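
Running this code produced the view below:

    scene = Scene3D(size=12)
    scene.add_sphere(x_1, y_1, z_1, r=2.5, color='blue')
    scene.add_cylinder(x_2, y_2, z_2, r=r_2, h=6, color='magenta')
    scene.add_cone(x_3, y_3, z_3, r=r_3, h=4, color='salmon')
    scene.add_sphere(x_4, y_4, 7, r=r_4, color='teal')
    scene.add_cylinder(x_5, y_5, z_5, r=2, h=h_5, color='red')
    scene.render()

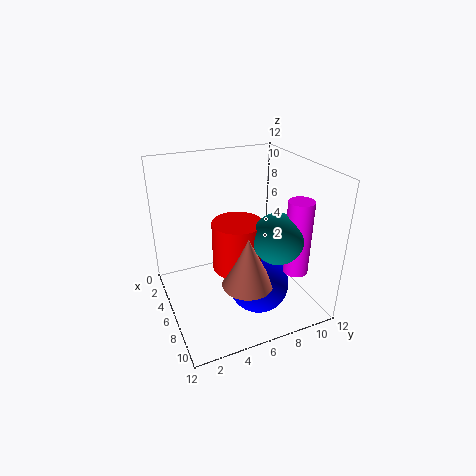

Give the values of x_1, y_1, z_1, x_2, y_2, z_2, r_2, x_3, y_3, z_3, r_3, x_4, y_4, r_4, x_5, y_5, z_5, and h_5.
x_1 = 8; y_1 = 7; z_1 = 2.5; x_2 = 9.5; y_2 = 9.5; z_2 = 4; r_2 = 1; x_3 = 9; y_3 = 5.5; z_3 = 3.5; r_3 = 2; x_4 = 9; y_4 = 8; r_4 = 2; x_5 = 7; y_5 = 5.5; z_5 = 4; h_5 = 4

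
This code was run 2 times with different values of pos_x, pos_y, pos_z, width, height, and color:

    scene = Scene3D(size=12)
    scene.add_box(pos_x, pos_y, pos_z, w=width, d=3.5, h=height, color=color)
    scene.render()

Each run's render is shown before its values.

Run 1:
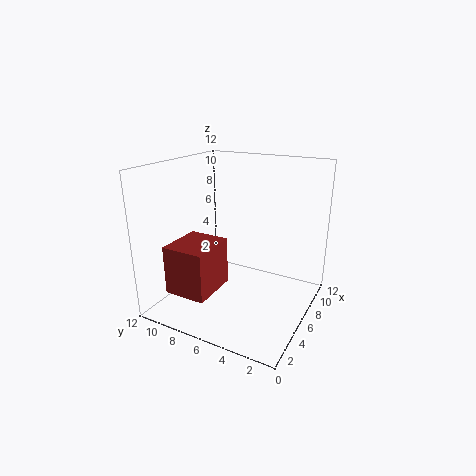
pos_x = 1.5, pos_y = 6.75, pos_z = 2, width = 4, height = 4, color = 'brown'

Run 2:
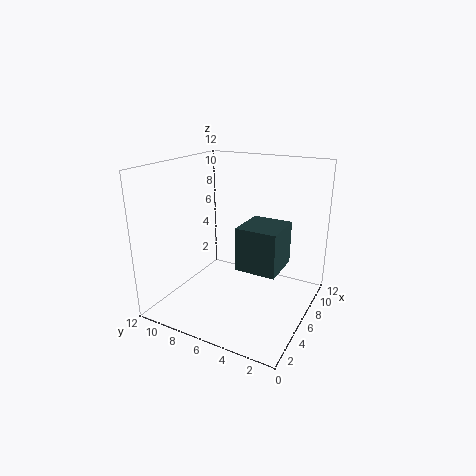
pos_x = 5.5, pos_y = 2.5, pos_z = 3.25, width = 3.75, height = 3.75, color = 'darkslategray'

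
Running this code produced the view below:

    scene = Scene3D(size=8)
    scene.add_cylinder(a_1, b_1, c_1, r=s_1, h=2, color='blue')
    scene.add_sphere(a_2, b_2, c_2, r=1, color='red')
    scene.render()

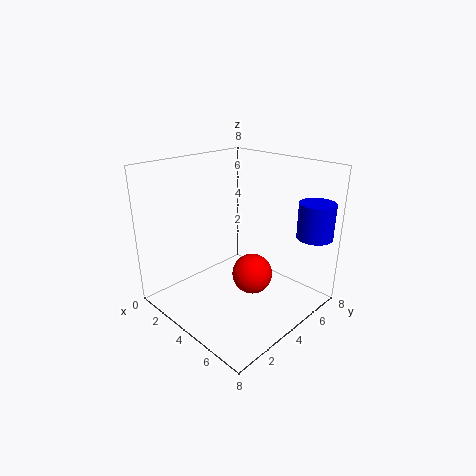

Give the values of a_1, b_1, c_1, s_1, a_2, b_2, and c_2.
a_1 = 7
b_1 = 7
c_1 = 4
s_1 = 1
a_2 = 6
b_2 = 3
c_2 = 3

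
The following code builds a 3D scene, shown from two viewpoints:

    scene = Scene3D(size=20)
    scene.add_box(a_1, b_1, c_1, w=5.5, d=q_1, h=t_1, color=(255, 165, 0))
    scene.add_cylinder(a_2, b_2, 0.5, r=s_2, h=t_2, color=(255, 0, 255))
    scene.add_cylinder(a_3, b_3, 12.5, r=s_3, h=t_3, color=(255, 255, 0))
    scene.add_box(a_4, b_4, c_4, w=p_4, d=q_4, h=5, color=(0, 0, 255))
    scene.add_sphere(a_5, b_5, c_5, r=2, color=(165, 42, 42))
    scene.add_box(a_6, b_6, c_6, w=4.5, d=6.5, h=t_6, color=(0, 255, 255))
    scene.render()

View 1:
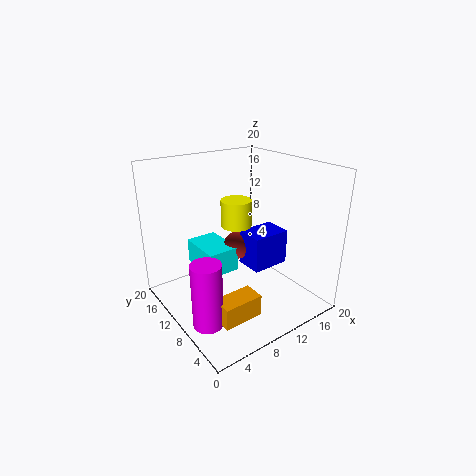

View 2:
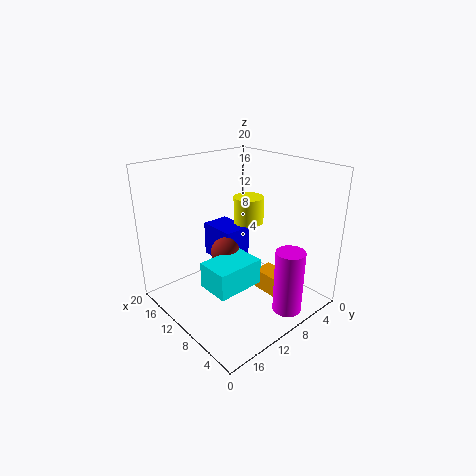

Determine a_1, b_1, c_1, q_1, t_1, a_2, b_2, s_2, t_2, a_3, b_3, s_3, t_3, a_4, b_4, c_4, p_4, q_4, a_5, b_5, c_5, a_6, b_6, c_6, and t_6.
a_1 = 4
b_1 = 4
c_1 = 1
q_1 = 3
t_1 = 3
a_2 = 3
b_2 = 7
s_2 = 2
t_2 = 9
a_3 = 9
b_3 = 9
s_3 = 2
t_3 = 3.5
a_4 = 11
b_4 = 7
c_4 = 5.5
p_4 = 5.5
q_4 = 4
a_5 = 11
b_5 = 11.5
c_5 = 8
a_6 = 5.5
b_6 = 10
c_6 = 5
t_6 = 3.5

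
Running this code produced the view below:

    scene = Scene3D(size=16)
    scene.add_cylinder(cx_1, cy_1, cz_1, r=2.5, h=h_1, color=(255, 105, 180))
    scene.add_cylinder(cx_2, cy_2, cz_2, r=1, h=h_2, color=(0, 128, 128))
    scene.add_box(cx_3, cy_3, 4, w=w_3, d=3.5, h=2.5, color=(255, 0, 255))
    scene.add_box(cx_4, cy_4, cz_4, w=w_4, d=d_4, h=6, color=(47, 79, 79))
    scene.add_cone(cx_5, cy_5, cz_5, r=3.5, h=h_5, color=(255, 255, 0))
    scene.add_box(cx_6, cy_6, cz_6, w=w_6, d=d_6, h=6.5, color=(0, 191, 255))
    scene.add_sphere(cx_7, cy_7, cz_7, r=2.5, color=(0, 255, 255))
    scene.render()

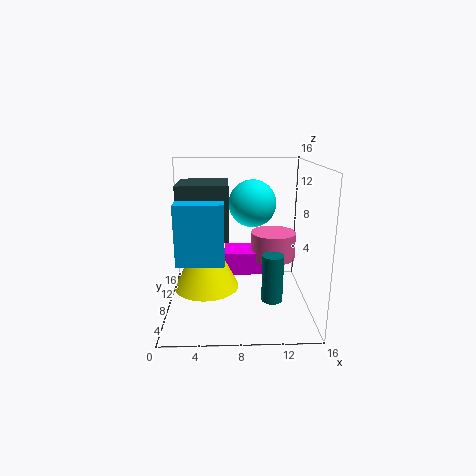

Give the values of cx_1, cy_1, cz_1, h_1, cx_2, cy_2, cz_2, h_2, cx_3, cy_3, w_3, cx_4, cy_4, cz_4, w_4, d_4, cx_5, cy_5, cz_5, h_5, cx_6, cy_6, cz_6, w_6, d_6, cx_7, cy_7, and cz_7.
cx_1 = 12, cy_1 = 8.5, cz_1 = 5.5, h_1 = 3, cx_2 = 11, cy_2 = 1.5, cz_2 = 4, h_2 = 4.5, cx_3 = 6.5, cy_3 = 7, w_3 = 4.5, cx_4 = 1.5, cy_4 = 6.5, cz_4 = 8, w_4 = 5.5, d_4 = 5.5, cx_5 = 4.5, cy_5 = 6.5, cz_5 = 3, h_5 = 7, cx_6 = 1.5, cy_6 = 4.5, cz_6 = 6, w_6 = 5, d_6 = 2.5, cx_7 = 9.5, cy_7 = 7.5, cz_7 = 12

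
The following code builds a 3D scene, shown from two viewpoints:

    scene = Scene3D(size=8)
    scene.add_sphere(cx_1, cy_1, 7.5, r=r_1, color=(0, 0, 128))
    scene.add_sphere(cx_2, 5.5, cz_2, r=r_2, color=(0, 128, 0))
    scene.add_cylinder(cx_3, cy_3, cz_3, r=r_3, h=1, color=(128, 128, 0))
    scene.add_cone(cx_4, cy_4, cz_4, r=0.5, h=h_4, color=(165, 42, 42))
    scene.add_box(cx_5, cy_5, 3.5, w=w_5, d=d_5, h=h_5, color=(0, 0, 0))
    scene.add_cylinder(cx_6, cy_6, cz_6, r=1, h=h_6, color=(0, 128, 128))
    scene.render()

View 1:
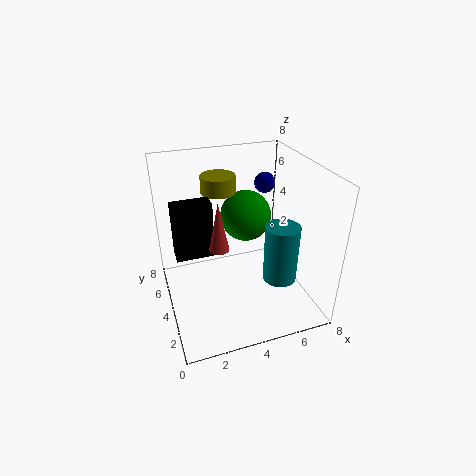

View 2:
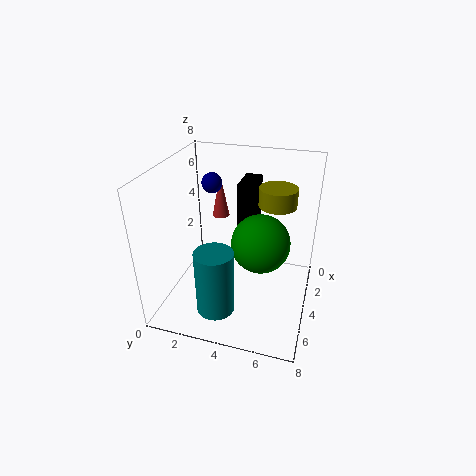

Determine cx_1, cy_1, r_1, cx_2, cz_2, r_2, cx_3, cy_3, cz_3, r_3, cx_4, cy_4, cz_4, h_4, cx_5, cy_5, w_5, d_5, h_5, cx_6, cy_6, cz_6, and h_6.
cx_1 = 5, cy_1 = 3, r_1 = 0.5, cx_2 = 5, cz_2 = 4.5, r_2 = 1.5, cx_3 = 3.5, cy_3 = 6, cz_3 = 6, r_3 = 1, cx_4 = 2.5, cy_4 = 2.5, cz_4 = 4.5, h_4 = 2.5, cx_5 = 0.5, cy_5 = 3.5, w_5 = 2, d_5 = 1, h_5 = 3, cx_6 = 6.5, cy_6 = 3.5, cz_6 = 1, h_6 = 3.5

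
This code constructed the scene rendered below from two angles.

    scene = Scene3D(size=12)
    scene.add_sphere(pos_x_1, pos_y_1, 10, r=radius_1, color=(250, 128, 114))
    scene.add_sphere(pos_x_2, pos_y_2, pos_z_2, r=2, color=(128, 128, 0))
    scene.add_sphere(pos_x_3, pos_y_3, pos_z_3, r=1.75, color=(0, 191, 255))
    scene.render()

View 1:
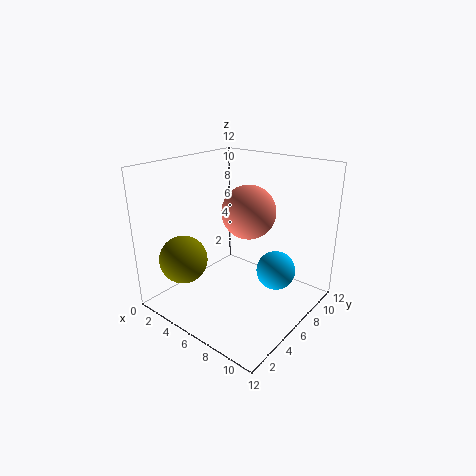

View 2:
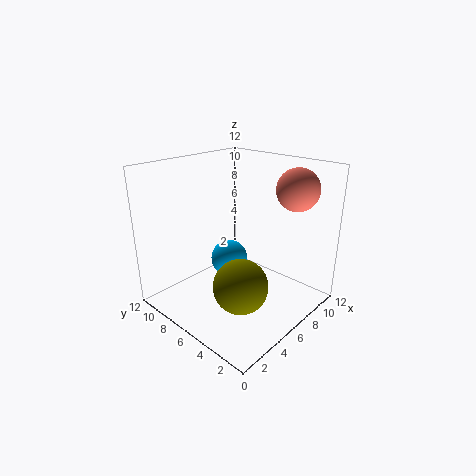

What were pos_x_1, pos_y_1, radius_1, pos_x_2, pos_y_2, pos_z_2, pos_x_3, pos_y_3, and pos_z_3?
pos_x_1 = 9.5, pos_y_1 = 2.75, radius_1 = 1.75, pos_x_2 = 2.75, pos_y_2 = 2.75, pos_z_2 = 4.25, pos_x_3 = 8, pos_y_3 = 9, pos_z_3 = 2.25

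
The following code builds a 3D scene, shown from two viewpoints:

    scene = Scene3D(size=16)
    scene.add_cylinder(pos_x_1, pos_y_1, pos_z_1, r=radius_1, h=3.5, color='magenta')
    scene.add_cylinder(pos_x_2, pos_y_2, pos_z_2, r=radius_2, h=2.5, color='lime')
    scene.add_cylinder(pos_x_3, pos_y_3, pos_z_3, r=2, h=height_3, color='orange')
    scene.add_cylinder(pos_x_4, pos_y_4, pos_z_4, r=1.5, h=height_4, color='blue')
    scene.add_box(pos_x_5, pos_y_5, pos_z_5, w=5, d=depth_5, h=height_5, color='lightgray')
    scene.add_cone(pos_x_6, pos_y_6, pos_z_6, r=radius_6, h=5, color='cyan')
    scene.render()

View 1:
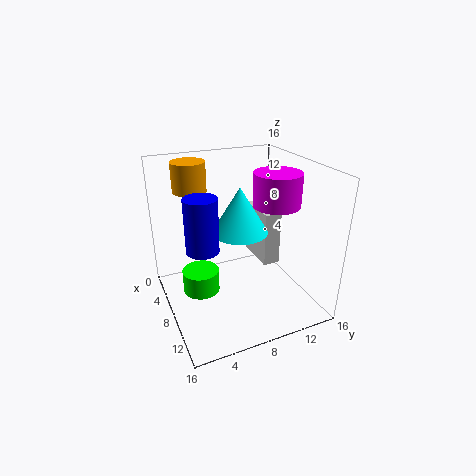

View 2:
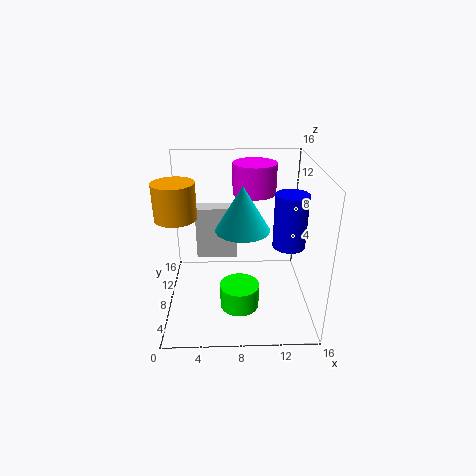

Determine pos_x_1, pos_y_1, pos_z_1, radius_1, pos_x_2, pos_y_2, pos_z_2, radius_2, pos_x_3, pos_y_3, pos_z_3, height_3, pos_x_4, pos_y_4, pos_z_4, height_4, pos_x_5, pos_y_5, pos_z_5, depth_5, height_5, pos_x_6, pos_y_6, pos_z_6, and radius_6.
pos_x_1 = 10
pos_y_1 = 11.5
pos_z_1 = 12
radius_1 = 2.5
pos_x_2 = 8
pos_y_2 = 3.5
pos_z_2 = 2.5
radius_2 = 2
pos_x_3 = 2
pos_y_3 = 4.5
pos_z_3 = 12
height_3 = 3.5
pos_x_4 = 12.5
pos_y_4 = 2.5
pos_z_4 = 10
height_4 = 5
pos_x_5 = 3
pos_y_5 = 11.5
pos_z_5 = 3.5
depth_5 = 2
height_5 = 6.5
pos_x_6 = 8.5
pos_y_6 = 8
pos_z_6 = 9
radius_6 = 3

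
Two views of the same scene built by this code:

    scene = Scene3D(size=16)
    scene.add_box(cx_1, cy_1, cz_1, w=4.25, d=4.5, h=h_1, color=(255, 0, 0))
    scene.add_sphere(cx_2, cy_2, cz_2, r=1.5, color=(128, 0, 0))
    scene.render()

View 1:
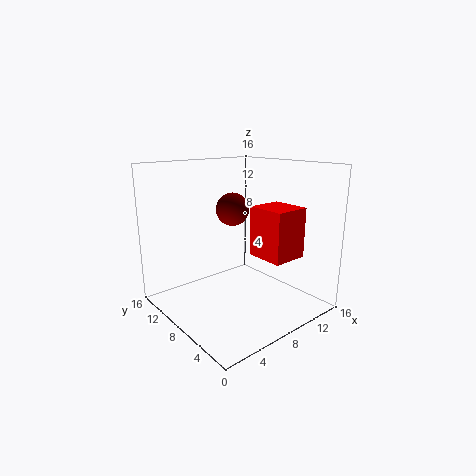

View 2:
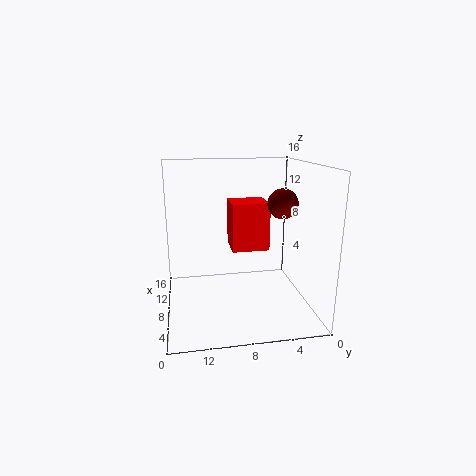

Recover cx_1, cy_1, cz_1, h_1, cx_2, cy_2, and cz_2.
cx_1 = 10; cy_1 = 3.75; cz_1 = 5.5; h_1 = 5.75; cx_2 = 4.25; cy_2 = 4.25; cz_2 = 12.5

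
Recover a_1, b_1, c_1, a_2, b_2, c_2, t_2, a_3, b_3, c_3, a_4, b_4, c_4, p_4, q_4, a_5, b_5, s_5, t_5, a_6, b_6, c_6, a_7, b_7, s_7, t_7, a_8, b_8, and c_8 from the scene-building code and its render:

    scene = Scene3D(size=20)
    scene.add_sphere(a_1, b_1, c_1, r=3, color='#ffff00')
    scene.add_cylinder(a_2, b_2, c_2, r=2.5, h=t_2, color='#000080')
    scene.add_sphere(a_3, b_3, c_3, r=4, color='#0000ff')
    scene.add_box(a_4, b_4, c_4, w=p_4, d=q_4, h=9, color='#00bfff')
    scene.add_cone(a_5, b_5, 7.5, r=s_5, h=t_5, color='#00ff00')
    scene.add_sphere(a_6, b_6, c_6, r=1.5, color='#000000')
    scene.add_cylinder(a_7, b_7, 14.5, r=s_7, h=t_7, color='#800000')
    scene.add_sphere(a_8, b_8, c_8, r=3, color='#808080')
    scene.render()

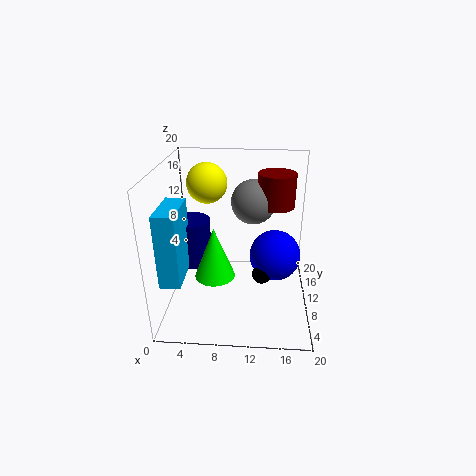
a_1 = 5
b_1 = 15.5
c_1 = 16
a_2 = 4
b_2 = 8
c_2 = 7.5
t_2 = 6
a_3 = 15.5
b_3 = 15
c_3 = 4.5
a_4 = 1.5
b_4 = 0.5
c_4 = 8
p_4 = 2.5
q_4 = 6
a_5 = 7.5
b_5 = 4.5
s_5 = 2.5
t_5 = 6.5
a_6 = 13.5
b_6 = 12.5
c_6 = 2.5
a_7 = 15
b_7 = 11
s_7 = 2.5
t_7 = 4.5
a_8 = 12
b_8 = 11
c_8 = 15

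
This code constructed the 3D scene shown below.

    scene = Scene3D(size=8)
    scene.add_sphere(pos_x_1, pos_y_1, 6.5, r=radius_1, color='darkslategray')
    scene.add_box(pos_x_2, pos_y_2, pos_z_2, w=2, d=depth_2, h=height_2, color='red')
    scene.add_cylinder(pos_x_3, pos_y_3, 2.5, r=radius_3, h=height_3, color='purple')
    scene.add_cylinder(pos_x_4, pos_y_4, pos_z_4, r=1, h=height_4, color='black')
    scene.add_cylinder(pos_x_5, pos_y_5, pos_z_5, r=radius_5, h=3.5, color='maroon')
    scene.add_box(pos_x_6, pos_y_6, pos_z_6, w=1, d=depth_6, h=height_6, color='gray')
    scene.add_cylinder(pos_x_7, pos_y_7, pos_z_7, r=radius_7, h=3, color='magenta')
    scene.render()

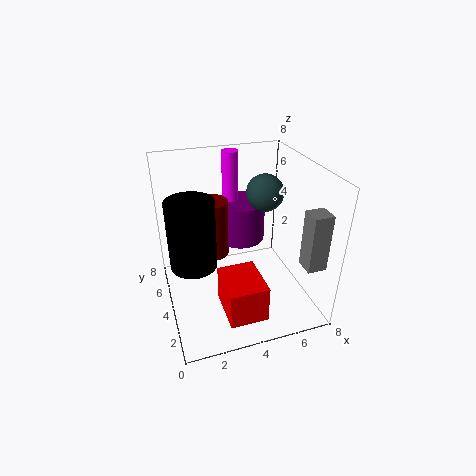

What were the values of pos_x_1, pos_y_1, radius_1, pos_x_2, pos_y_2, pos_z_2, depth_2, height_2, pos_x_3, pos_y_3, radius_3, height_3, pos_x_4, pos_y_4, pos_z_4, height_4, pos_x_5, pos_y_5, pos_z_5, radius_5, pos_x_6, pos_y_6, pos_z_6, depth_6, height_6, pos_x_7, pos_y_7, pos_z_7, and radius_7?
pos_x_1 = 5.5
pos_y_1 = 4
radius_1 = 1
pos_x_2 = 2.5
pos_y_2 = 0.5
pos_z_2 = 1
depth_2 = 2.5
height_2 = 2
pos_x_3 = 5
pos_y_3 = 6.5
radius_3 = 1.5
height_3 = 2.5
pos_x_4 = 1
pos_y_4 = 1
pos_z_4 = 5
height_4 = 3
pos_x_5 = 3
pos_y_5 = 6
pos_z_5 = 2
radius_5 = 1
pos_x_6 = 6.5
pos_y_6 = 0.5
pos_z_6 = 3.5
depth_6 = 1
height_6 = 3
pos_x_7 = 4.5
pos_y_7 = 7
pos_z_7 = 5
radius_7 = 0.5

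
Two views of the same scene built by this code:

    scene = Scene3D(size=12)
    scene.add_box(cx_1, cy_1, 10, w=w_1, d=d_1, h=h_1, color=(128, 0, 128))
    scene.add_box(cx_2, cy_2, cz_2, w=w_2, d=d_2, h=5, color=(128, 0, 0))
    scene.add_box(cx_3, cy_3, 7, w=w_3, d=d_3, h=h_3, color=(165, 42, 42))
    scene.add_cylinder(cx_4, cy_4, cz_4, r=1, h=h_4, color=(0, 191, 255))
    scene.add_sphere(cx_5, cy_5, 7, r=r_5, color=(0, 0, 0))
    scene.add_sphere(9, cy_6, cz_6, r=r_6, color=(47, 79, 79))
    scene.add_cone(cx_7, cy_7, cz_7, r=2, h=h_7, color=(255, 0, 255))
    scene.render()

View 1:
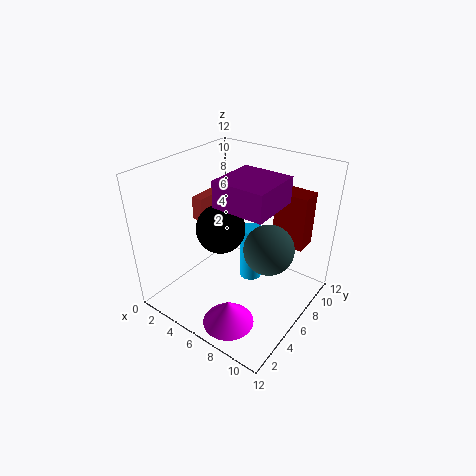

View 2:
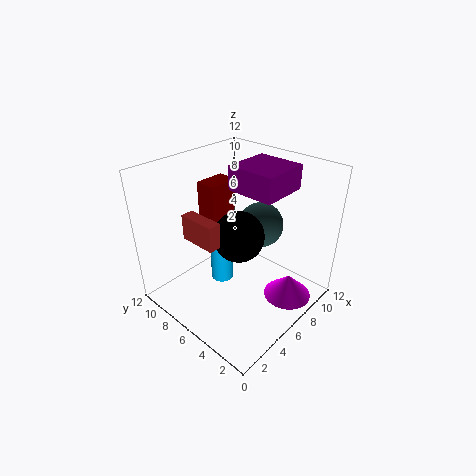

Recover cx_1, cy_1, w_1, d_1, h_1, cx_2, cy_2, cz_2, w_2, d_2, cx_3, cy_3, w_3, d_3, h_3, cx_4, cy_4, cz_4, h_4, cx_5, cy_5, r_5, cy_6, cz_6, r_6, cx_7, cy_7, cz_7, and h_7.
cx_1 = 6, cy_1 = 3, w_1 = 4, d_1 = 4, h_1 = 2, cx_2 = 7, cy_2 = 10, cz_2 = 4, w_2 = 3, d_2 = 2, cx_3 = 2, cy_3 = 5, w_3 = 1, d_3 = 3, h_3 = 2, cx_4 = 6, cy_4 = 8, cz_4 = 1, h_4 = 5, cx_5 = 5, cy_5 = 5, r_5 = 2, cy_6 = 6, cz_6 = 6, r_6 = 2, cx_7 = 8, cy_7 = 2, cz_7 = 1, h_7 = 2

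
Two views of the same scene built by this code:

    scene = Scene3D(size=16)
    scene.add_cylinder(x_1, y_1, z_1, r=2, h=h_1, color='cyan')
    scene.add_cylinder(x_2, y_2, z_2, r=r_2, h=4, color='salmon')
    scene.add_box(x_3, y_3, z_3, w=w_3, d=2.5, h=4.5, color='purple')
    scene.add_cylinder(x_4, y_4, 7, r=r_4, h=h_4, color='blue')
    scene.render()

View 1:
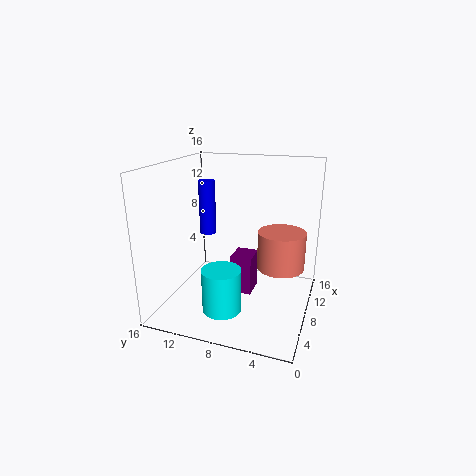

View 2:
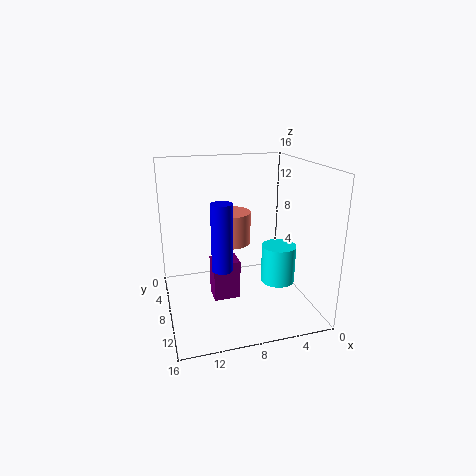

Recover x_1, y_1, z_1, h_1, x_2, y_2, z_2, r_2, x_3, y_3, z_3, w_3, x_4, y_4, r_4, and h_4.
x_1 = 3
y_1 = 8
z_1 = 2
h_1 = 4.5
x_2 = 7.5
y_2 = 3
z_2 = 5.5
r_2 = 2.5
x_3 = 8
y_3 = 6.5
z_3 = 1
w_3 = 3
x_4 = 11
y_4 = 13
r_4 = 1
h_4 = 6.5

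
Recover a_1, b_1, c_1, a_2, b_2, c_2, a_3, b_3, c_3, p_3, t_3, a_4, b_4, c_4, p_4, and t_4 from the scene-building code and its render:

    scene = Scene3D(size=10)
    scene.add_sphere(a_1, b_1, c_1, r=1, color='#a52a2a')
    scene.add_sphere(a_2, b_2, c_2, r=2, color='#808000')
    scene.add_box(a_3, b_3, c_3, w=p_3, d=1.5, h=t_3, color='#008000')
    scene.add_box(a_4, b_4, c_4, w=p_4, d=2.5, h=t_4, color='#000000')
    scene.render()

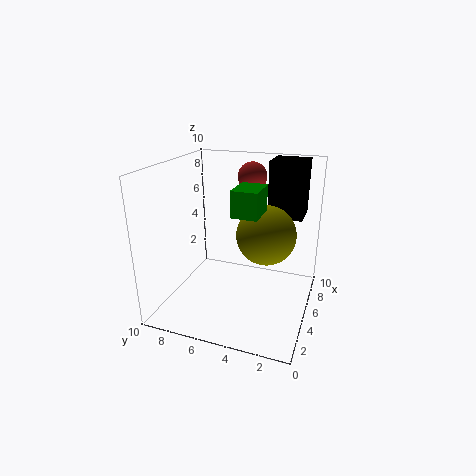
a_1 = 6.5
b_1 = 4.5
c_1 = 9
a_2 = 5
b_2 = 3
c_2 = 5.5
a_3 = 1
b_3 = 2.5
c_3 = 8
p_3 = 2
t_3 = 1.5
a_4 = 7
b_4 = 1
c_4 = 6
p_4 = 2.5
t_4 = 4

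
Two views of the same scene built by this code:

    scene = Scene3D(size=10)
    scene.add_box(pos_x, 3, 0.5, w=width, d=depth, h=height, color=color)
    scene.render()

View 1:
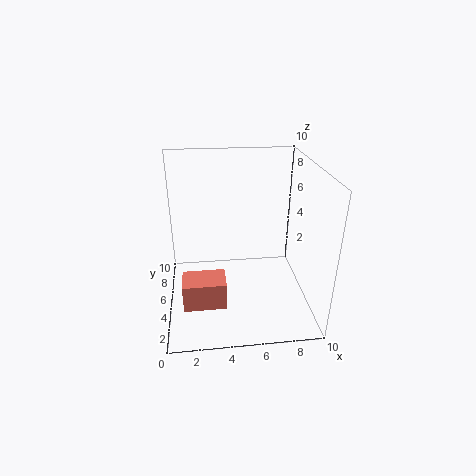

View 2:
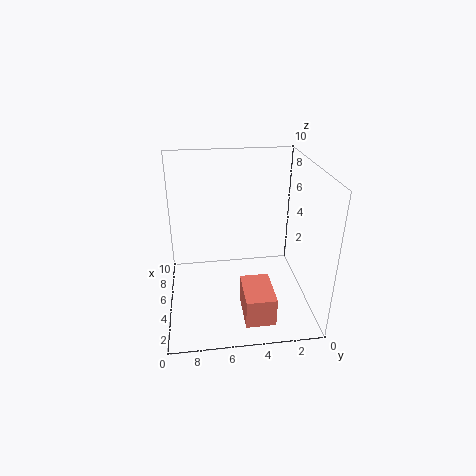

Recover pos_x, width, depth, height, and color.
pos_x = 1; width = 3; depth = 2; height = 2; color = 'salmon'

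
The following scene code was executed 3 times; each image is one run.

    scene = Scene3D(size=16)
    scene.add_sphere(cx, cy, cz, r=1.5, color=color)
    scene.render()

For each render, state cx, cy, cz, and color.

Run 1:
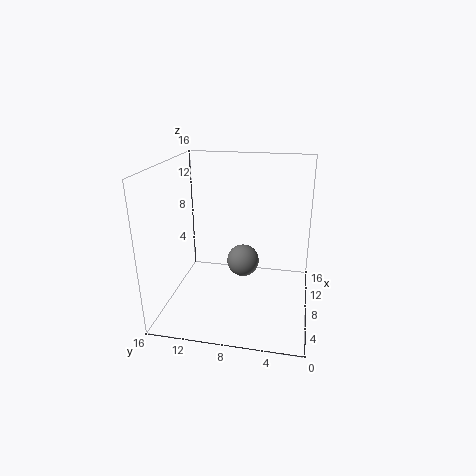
cx = 3
cy = 6.5
cz = 8
color = 'gray'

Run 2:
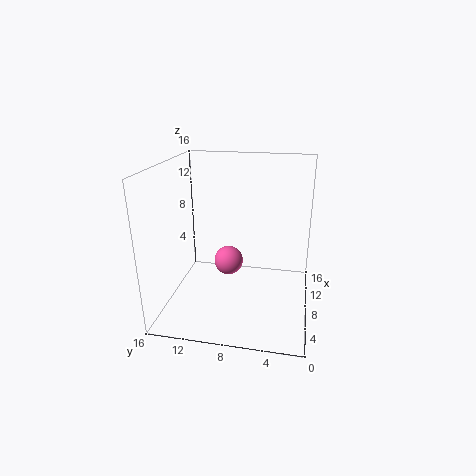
cx = 5.5
cy = 8.5
cz = 6.5
color = 'hotpink'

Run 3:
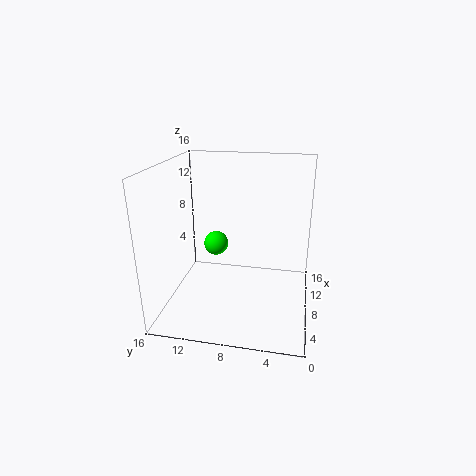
cx = 11.5
cy = 11.5
cz = 5.5
color = 'lime'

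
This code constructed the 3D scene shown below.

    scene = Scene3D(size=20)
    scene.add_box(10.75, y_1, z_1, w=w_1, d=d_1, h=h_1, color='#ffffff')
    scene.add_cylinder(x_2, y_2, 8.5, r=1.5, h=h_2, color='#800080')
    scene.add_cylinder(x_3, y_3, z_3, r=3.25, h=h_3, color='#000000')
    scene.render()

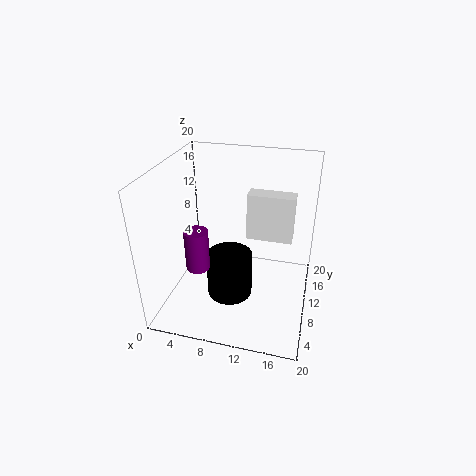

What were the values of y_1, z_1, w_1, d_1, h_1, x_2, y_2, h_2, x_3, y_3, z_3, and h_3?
y_1 = 11.75, z_1 = 9, w_1 = 6.5, d_1 = 2.5, h_1 = 6.75, x_2 = 6.25, y_2 = 4.25, h_2 = 5.25, x_3 = 9, y_3 = 9, z_3 = 1.25, h_3 = 6.5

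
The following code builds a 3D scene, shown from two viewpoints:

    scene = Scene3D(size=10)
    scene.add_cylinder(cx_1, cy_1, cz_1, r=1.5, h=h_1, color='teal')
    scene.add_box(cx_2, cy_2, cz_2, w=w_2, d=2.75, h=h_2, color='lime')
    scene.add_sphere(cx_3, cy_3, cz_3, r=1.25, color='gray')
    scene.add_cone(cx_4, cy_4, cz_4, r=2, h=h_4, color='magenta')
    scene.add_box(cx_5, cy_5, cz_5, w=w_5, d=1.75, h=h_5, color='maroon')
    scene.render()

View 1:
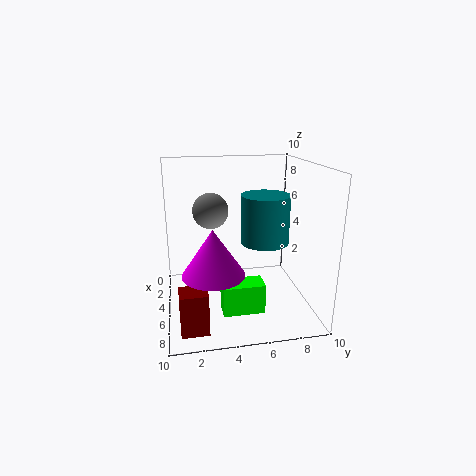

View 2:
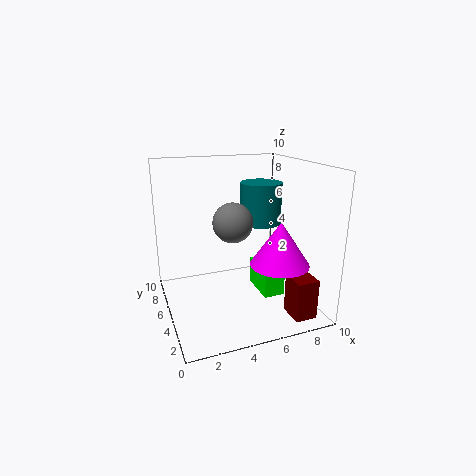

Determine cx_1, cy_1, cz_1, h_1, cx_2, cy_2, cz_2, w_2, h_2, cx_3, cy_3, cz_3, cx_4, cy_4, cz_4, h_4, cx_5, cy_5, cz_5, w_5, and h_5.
cx_1 = 7.25; cy_1 = 6.25; cz_1 = 5.5; h_1 = 3; cx_2 = 6.5; cy_2 = 3.5; cz_2 = 0.75; w_2 = 1.5; h_2 = 2; cx_3 = 4; cy_3 = 3.25; cz_3 = 6.75; cx_4 = 7.25; cy_4 = 3; cz_4 = 3.5; h_4 = 3; cx_5 = 7.5; cy_5 = 0.75; cz_5 = 0.25; w_5 = 1.5; h_5 = 2.75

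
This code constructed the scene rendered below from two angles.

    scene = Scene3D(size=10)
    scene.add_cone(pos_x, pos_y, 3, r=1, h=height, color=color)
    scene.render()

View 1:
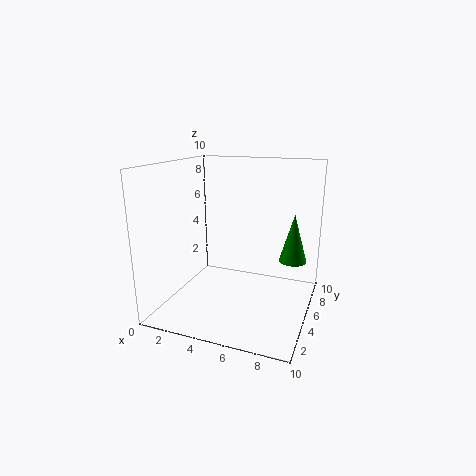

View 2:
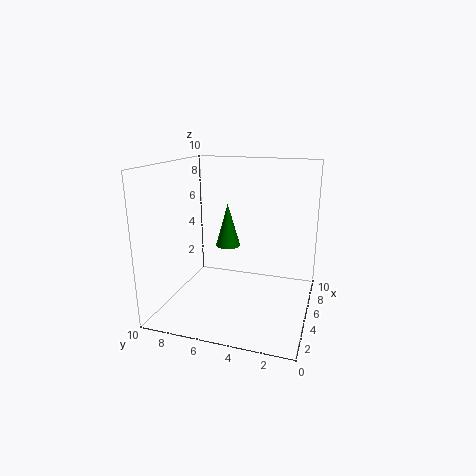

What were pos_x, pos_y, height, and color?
pos_x = 8.5; pos_y = 7; height = 3.5; color = 'green'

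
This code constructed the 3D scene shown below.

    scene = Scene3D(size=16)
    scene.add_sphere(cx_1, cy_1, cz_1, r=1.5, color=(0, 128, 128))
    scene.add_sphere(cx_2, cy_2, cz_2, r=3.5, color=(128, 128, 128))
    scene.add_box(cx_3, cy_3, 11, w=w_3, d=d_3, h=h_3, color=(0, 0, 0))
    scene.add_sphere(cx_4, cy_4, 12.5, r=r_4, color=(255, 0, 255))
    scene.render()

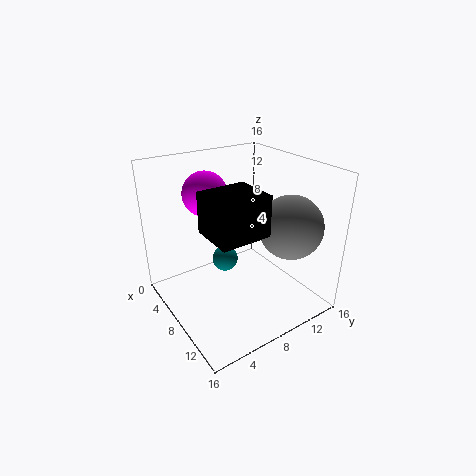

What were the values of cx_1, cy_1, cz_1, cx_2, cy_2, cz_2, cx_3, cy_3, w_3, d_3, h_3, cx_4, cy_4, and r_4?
cx_1 = 6
cy_1 = 7.5
cz_1 = 4.5
cx_2 = 11.5
cy_2 = 12.5
cz_2 = 9.5
cx_3 = 9.5
cy_3 = 2.5
w_3 = 4.5
d_3 = 5
h_3 = 4
cx_4 = 4.5
cy_4 = 6
r_4 = 2.5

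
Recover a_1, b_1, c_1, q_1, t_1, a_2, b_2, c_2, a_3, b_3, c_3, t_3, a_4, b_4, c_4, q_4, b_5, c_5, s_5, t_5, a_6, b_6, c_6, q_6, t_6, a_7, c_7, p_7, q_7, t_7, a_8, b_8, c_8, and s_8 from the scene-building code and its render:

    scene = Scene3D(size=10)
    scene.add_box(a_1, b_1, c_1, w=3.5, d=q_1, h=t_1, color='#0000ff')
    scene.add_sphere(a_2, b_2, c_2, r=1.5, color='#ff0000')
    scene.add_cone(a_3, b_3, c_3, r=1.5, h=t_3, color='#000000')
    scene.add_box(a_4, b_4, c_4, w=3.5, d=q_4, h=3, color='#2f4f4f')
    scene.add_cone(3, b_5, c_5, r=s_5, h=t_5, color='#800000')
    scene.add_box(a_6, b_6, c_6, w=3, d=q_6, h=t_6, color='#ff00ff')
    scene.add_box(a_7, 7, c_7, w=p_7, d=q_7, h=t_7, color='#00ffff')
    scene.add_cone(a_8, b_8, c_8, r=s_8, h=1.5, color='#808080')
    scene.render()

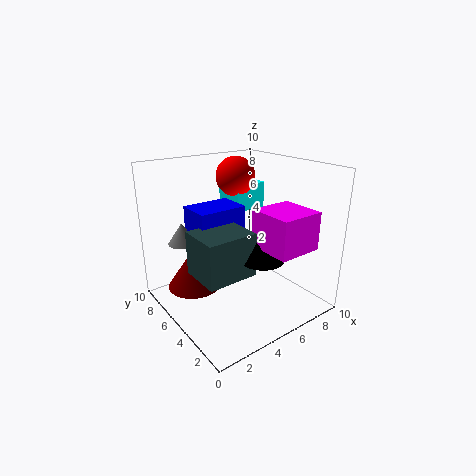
a_1 = 2.5, b_1 = 5.5, c_1 = 4.5, q_1 = 2.5, t_1 = 2.5, a_2 = 7, b_2 = 8, c_2 = 8.5, a_3 = 5.5, b_3 = 3, c_3 = 4, t_3 = 2, a_4 = 1.5, b_4 = 3, c_4 = 3, q_4 = 3, b_5 = 8, c_5 = 0.5, s_5 = 2, t_5 = 3, a_6 = 5, b_6 = 0.5, c_6 = 5, q_6 = 3, t_6 = 2.5, a_7 = 6.5, c_7 = 6, p_7 = 2.5, q_7 = 2.5, t_7 = 2, a_8 = 2, b_8 = 7.5, c_8 = 4.5, s_8 = 1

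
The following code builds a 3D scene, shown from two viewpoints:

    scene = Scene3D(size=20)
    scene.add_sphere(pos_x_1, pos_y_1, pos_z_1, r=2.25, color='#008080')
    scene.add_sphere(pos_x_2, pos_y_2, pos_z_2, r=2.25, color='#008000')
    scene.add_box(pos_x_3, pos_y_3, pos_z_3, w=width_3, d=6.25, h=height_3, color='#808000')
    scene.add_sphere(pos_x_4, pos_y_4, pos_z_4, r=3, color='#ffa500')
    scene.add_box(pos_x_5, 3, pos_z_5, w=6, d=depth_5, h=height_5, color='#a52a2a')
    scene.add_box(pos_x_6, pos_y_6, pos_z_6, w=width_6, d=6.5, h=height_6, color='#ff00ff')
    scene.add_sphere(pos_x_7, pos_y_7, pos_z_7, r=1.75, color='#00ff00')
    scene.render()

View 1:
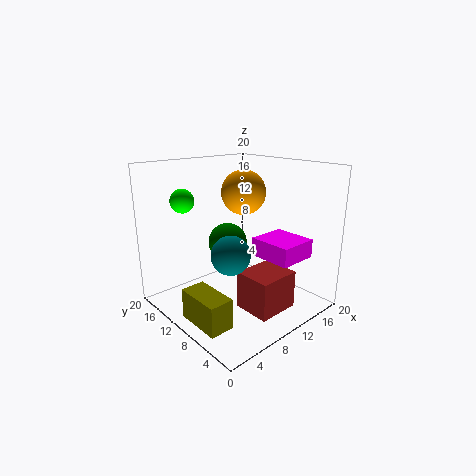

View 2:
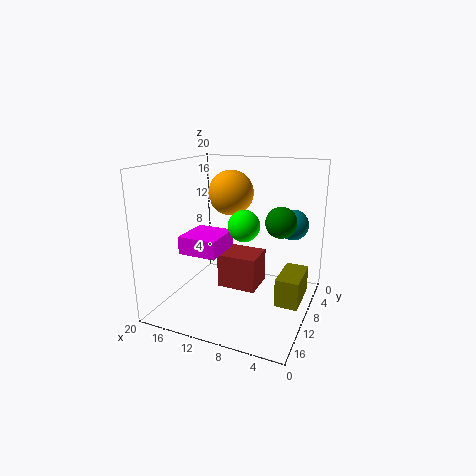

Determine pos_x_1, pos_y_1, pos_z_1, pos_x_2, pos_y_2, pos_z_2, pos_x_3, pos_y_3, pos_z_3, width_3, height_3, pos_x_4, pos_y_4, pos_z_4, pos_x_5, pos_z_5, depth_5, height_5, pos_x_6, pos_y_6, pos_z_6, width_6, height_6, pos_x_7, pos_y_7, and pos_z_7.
pos_x_1 = 3.75; pos_y_1 = 4.25; pos_z_1 = 11; pos_x_2 = 5; pos_y_2 = 6.25; pos_z_2 = 11.75; pos_x_3 = 1; pos_y_3 = 4.5; pos_z_3 = 1; width_3 = 3.25; height_3 = 4; pos_x_4 = 11; pos_y_4 = 10; pos_z_4 = 16.25; pos_x_5 = 8.25; pos_z_5 = 0.75; depth_5 = 5.25; height_5 = 5.25; pos_x_6 = 13.5; pos_y_6 = 4.25; pos_z_6 = 6.25; width_6 = 6; height_6 = 2.75; pos_x_7 = 6; pos_y_7 = 17.5; pos_z_7 = 14.5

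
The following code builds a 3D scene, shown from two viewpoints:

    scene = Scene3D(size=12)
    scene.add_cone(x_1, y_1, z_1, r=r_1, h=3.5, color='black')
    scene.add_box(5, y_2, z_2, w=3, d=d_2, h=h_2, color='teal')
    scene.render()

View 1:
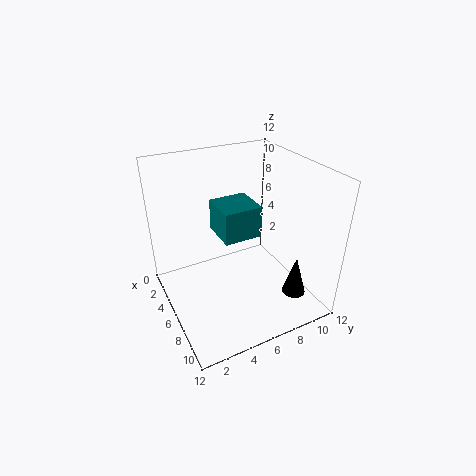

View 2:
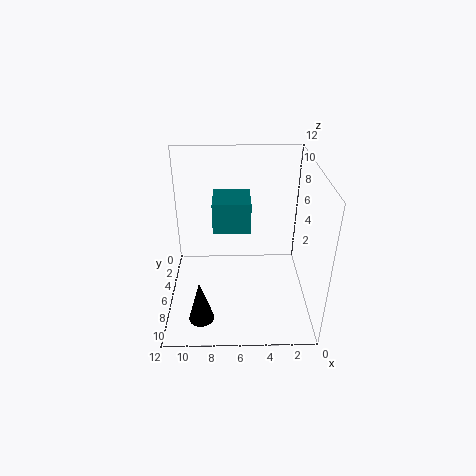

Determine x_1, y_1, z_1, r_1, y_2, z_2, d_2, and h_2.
x_1 = 9, y_1 = 10, z_1 = 1, r_1 = 1, y_2 = 4, z_2 = 7, d_2 = 3, h_2 = 2.5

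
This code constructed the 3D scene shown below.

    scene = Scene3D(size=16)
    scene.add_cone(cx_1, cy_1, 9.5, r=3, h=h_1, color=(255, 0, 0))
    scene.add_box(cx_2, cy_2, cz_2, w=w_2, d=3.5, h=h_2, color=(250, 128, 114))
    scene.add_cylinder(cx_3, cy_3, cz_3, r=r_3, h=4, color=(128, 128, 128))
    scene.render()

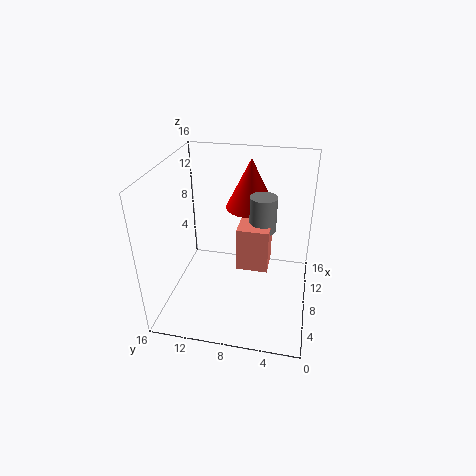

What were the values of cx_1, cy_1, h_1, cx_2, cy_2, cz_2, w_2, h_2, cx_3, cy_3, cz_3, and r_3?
cx_1 = 13, cy_1 = 7.5, h_1 = 6, cx_2 = 7, cy_2 = 4.5, cz_2 = 4.5, w_2 = 3.5, h_2 = 5, cx_3 = 9.5, cy_3 = 5.5, cz_3 = 8.5, r_3 = 1.5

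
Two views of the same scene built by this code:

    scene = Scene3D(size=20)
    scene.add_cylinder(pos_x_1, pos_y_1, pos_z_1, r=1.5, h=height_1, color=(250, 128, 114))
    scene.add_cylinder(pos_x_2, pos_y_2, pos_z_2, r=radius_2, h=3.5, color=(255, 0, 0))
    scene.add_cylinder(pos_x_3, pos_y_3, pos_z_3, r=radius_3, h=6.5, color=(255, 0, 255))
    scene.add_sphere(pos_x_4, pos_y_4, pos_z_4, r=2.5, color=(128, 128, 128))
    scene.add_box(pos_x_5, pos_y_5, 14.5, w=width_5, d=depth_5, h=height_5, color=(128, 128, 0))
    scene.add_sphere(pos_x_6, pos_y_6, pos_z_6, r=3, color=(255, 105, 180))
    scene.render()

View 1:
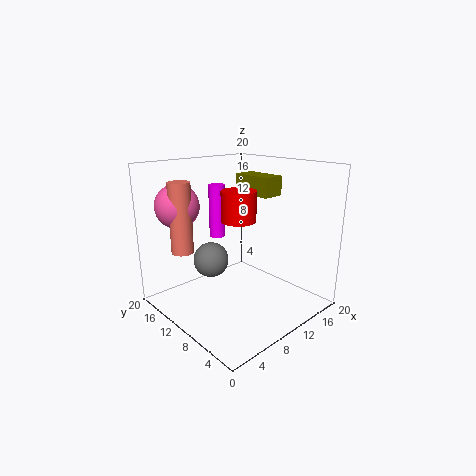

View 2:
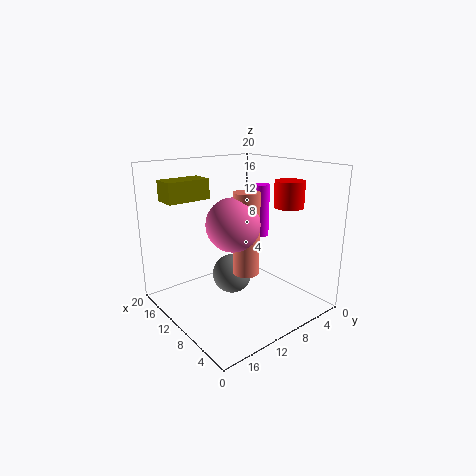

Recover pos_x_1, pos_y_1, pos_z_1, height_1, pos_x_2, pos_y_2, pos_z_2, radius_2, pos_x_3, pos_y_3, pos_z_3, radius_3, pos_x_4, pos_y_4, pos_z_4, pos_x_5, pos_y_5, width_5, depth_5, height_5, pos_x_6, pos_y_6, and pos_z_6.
pos_x_1 = 3.5
pos_y_1 = 14
pos_z_1 = 8.5
height_1 = 9.5
pos_x_2 = 5.5
pos_y_2 = 5
pos_z_2 = 14.5
radius_2 = 2
pos_x_3 = 6
pos_y_3 = 9.5
pos_z_3 = 11.5
radius_3 = 1
pos_x_4 = 7.5
pos_y_4 = 13
pos_z_4 = 6.5
pos_x_5 = 16
pos_y_5 = 10.5
width_5 = 3.5
depth_5 = 6.5
height_5 = 3
pos_x_6 = 4
pos_y_6 = 15.5
pos_z_6 = 14.5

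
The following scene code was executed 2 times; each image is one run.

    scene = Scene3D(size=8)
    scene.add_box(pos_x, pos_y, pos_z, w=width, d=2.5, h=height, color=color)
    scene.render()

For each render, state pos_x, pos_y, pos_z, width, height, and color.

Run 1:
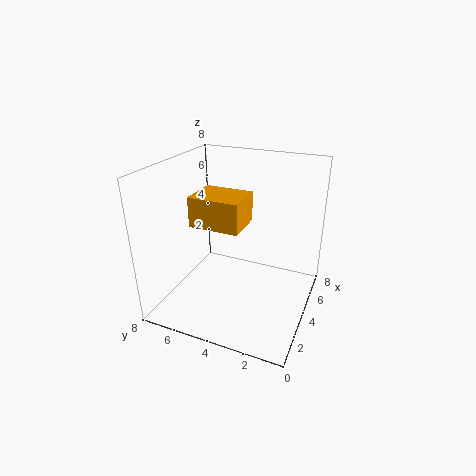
pos_x = 1.5, pos_y = 3, pos_z = 5.5, width = 2, height = 1.5, color = 'orange'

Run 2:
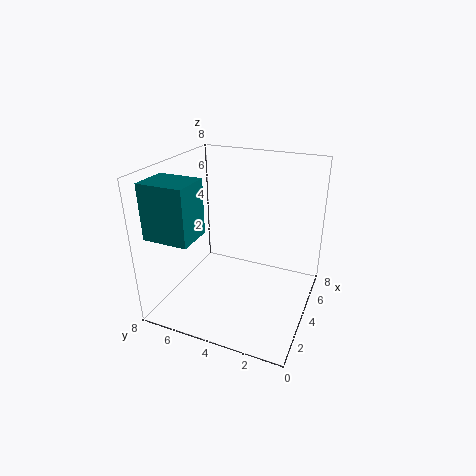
pos_x = 1, pos_y = 5.5, pos_z = 4.5, width = 2, height = 3, color = 'teal'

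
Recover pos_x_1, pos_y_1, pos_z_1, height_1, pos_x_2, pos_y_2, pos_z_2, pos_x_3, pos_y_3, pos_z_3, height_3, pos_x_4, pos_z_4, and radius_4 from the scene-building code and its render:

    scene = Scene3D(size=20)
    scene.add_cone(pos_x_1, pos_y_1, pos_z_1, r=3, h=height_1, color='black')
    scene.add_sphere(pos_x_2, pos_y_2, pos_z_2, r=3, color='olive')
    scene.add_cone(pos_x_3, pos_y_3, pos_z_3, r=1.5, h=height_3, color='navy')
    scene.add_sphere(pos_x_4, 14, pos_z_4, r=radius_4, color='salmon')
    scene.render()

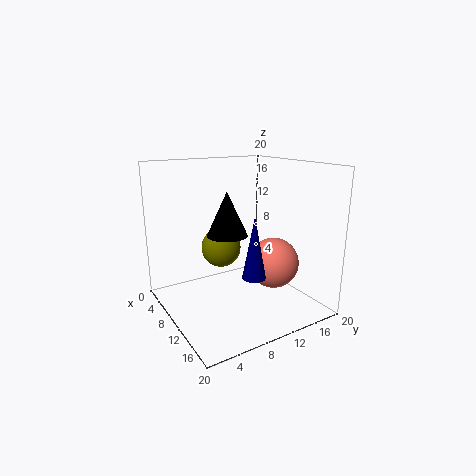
pos_x_1 = 7; pos_y_1 = 10; pos_z_1 = 9.5; height_1 = 6.5; pos_x_2 = 5; pos_y_2 = 10; pos_z_2 = 7; pos_x_3 = 15.5; pos_y_3 = 9; pos_z_3 = 6.5; height_3 = 8; pos_x_4 = 13; pos_z_4 = 6.5; radius_4 = 3.5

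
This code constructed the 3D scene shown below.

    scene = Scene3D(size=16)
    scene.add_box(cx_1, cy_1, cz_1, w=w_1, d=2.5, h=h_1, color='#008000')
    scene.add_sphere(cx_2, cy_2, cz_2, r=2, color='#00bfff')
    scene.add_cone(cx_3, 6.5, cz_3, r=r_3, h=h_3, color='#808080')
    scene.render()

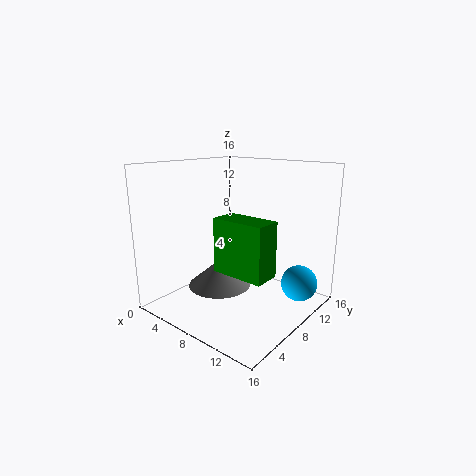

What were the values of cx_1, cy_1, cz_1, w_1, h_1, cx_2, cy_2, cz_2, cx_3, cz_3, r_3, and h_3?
cx_1 = 10.5; cy_1 = 1.5; cz_1 = 7; w_1 = 5; h_1 = 5; cx_2 = 14; cy_2 = 11.5; cz_2 = 3; cx_3 = 6.5; cz_3 = 2.5; r_3 = 3.5; h_3 = 3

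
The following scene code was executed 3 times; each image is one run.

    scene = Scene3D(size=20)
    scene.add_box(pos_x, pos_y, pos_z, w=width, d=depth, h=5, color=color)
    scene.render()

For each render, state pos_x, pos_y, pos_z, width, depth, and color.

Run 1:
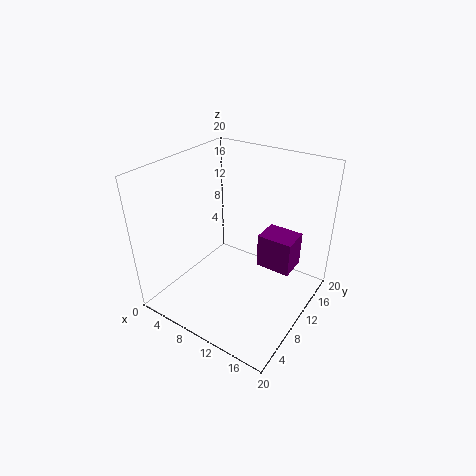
pos_x = 12; pos_y = 12; pos_z = 5; width = 5; depth = 4; color = 'purple'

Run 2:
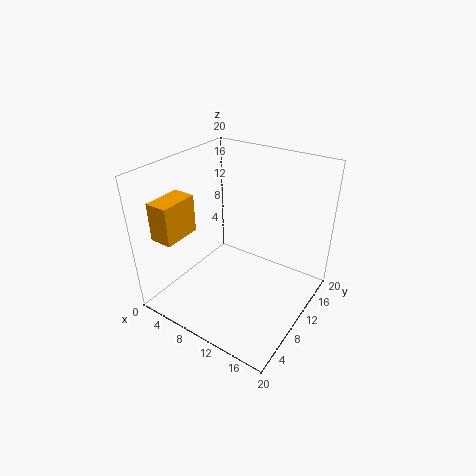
pos_x = 3; pos_y = 1; pos_z = 12; width = 3; depth = 5; color = 'orange'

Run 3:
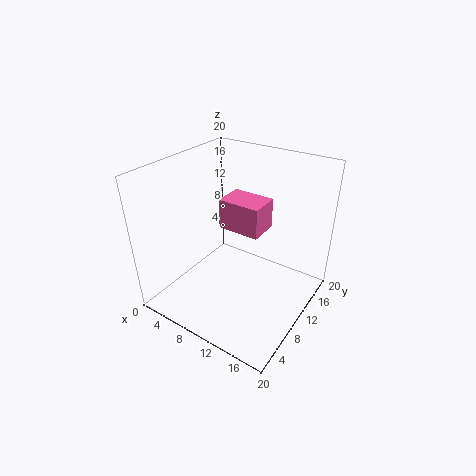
pos_x = 3; pos_y = 15; pos_z = 7; width = 7; depth = 5; color = 'hotpink'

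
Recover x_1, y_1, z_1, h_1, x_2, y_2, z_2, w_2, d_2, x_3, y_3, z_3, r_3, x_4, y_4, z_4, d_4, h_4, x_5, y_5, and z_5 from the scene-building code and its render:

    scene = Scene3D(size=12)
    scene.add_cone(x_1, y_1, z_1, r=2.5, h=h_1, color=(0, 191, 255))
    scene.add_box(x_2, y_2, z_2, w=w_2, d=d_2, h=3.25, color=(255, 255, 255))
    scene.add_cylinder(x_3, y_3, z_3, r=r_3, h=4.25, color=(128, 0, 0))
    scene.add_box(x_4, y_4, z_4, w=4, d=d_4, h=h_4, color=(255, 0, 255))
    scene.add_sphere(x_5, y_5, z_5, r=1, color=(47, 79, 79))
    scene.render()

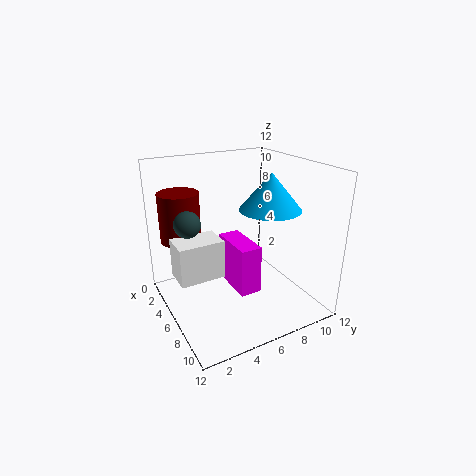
x_1 = 7.25; y_1 = 8.25; z_1 = 8.5; h_1 = 3; x_2 = 4; y_2 = 0.75; z_2 = 3; w_2 = 2.5; d_2 = 3.75; x_3 = 2.5; y_3 = 2.25; z_3 = 5.25; r_3 = 1.75; x_4 = 4.5; y_4 = 5; z_4 = 2; d_4 = 1.75; h_4 = 4; x_5 = 6.5; y_5 = 1.5; z_5 = 8.25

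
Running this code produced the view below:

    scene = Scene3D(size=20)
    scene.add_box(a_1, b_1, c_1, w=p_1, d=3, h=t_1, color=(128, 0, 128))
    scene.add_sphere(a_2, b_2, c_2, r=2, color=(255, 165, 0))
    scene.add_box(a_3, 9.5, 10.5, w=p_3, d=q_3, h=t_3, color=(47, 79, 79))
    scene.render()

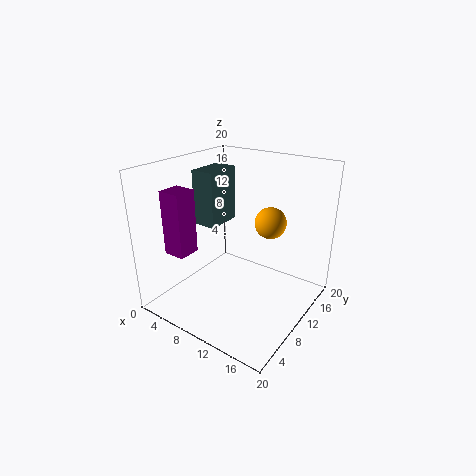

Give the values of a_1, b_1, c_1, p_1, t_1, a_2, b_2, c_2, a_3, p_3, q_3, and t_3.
a_1 = 3.5, b_1 = 2.5, c_1 = 9, p_1 = 3, t_1 = 8.5, a_2 = 15, b_2 = 10, c_2 = 13.5, a_3 = 2.5, p_3 = 3.5, q_3 = 5.5, t_3 = 8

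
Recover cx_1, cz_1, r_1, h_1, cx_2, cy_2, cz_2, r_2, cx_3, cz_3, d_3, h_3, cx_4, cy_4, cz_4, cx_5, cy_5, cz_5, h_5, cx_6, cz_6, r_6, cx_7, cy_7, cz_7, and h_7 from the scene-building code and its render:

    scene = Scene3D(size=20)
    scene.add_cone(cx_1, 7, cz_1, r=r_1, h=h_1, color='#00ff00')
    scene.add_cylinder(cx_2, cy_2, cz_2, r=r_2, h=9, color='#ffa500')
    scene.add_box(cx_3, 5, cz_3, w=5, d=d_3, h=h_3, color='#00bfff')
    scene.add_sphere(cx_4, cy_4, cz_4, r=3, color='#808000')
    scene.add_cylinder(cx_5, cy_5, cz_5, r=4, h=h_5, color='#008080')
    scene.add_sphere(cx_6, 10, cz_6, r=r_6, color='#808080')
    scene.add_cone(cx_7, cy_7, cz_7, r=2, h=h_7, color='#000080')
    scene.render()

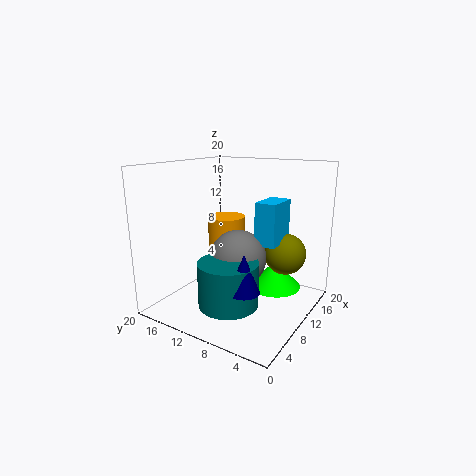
cx_1 = 16, cz_1 = 1, r_1 = 4, h_1 = 4, cx_2 = 16, cy_2 = 16, cz_2 = 2, r_2 = 3, cx_3 = 11, cz_3 = 9, d_3 = 3, h_3 = 6, cx_4 = 15, cy_4 = 5, cz_4 = 7, cx_5 = 6, cy_5 = 9, cz_5 = 2, h_5 = 6, cx_6 = 10, cz_6 = 7, r_6 = 4, cx_7 = 5, cy_7 = 6, cz_7 = 5, h_7 = 5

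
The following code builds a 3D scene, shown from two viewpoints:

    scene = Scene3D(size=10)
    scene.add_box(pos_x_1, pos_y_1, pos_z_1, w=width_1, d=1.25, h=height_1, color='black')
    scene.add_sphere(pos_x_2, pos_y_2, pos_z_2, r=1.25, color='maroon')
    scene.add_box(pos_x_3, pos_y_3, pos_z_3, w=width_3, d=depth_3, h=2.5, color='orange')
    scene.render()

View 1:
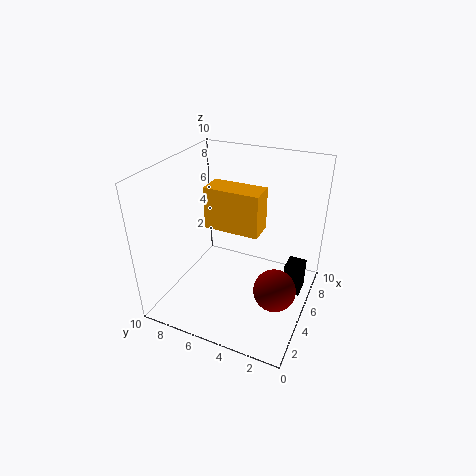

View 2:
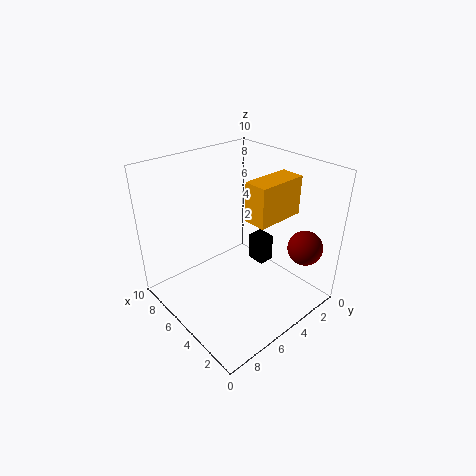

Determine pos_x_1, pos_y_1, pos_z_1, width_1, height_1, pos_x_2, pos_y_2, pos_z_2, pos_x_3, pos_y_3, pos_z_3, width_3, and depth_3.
pos_x_1 = 5.75, pos_y_1 = 0.5, pos_z_1 = 0.75, width_1 = 1.5, height_1 = 2.25, pos_x_2 = 2, pos_y_2 = 1.25, pos_z_2 = 4, pos_x_3 = 2, pos_y_3 = 2.5, pos_z_3 = 7.25, width_3 = 1.5, depth_3 = 3.25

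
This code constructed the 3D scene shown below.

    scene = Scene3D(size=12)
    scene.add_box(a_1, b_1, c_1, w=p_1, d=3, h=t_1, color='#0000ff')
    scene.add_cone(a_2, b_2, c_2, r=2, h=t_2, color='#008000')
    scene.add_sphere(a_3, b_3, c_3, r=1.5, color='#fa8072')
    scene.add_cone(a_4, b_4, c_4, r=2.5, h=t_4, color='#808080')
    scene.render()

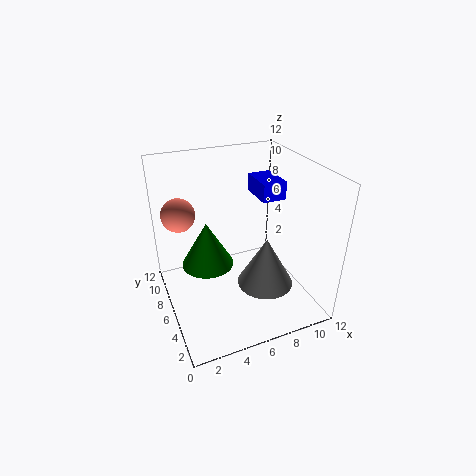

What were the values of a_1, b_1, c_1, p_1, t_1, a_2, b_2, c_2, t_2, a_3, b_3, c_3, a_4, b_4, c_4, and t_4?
a_1 = 8
b_1 = 5.5
c_1 = 9
p_1 = 2
t_1 = 1.5
a_2 = 3
b_2 = 5
c_2 = 5
t_2 = 3.5
a_3 = 2
b_3 = 10
c_3 = 7
a_4 = 8.5
b_4 = 5.5
c_4 = 1
t_4 = 4.5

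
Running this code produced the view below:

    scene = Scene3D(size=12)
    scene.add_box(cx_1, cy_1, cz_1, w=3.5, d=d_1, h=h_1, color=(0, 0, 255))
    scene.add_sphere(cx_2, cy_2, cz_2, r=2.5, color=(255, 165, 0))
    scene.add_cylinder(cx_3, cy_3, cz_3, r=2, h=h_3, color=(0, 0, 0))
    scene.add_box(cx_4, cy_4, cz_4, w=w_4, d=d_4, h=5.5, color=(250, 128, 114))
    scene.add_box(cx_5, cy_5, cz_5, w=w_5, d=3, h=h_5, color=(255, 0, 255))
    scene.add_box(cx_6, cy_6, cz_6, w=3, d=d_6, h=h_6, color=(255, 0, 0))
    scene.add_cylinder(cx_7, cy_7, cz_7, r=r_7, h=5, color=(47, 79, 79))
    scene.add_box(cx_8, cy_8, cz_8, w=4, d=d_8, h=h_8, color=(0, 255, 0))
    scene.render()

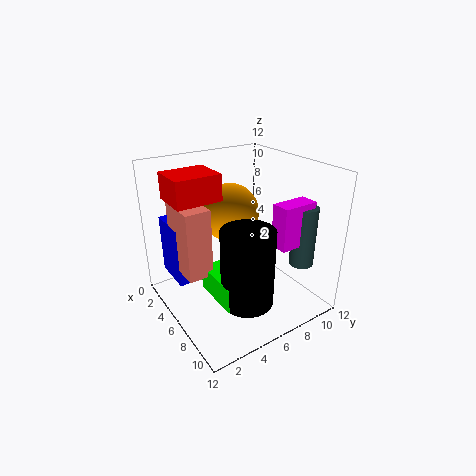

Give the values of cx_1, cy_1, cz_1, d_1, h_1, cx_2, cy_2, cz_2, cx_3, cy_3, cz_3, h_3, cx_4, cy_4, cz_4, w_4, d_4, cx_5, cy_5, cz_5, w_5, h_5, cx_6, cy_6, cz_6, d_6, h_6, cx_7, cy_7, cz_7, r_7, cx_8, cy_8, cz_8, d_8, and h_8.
cx_1 = 1.5
cy_1 = 1
cz_1 = 2.5
d_1 = 2
h_1 = 5
cx_2 = 4
cy_2 = 6.5
cz_2 = 7.5
cx_3 = 9.5
cy_3 = 4.5
cz_3 = 2.5
h_3 = 6
cx_4 = 3.5
cy_4 = 1
cz_4 = 4
w_4 = 3.5
d_4 = 2
cx_5 = 8.5
cy_5 = 7.5
cz_5 = 6
w_5 = 1.5
h_5 = 3.5
cx_6 = 4
cy_6 = 0.5
cz_6 = 10
d_6 = 3.5
h_6 = 2
cx_7 = 9.5
cy_7 = 10
cz_7 = 4
r_7 = 1
cx_8 = 6
cy_8 = 2.5
cz_8 = 2.5
d_8 = 2
h_8 = 2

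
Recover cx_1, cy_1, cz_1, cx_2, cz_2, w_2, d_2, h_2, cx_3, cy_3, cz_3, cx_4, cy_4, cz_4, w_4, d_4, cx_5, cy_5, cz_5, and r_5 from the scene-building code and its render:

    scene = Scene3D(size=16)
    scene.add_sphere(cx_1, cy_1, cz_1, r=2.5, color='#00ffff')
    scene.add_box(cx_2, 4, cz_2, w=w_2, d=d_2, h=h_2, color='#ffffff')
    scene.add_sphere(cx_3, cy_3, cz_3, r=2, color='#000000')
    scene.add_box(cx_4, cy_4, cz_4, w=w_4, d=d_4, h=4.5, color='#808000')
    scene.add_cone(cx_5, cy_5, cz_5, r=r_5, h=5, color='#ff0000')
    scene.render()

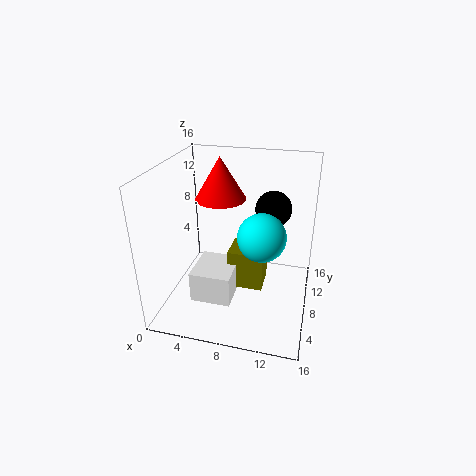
cx_1 = 11, cy_1 = 6, cz_1 = 9.5, cx_2 = 3.5, cz_2 = 1.5, w_2 = 4.5, d_2 = 5, h_2 = 3.5, cx_3 = 11.5, cy_3 = 10, cz_3 = 11, cx_4 = 7, cy_4 = 7, cz_4 = 2, w_4 = 4, d_4 = 3.5, cx_5 = 5, cy_5 = 11.5, cz_5 = 11, r_5 = 3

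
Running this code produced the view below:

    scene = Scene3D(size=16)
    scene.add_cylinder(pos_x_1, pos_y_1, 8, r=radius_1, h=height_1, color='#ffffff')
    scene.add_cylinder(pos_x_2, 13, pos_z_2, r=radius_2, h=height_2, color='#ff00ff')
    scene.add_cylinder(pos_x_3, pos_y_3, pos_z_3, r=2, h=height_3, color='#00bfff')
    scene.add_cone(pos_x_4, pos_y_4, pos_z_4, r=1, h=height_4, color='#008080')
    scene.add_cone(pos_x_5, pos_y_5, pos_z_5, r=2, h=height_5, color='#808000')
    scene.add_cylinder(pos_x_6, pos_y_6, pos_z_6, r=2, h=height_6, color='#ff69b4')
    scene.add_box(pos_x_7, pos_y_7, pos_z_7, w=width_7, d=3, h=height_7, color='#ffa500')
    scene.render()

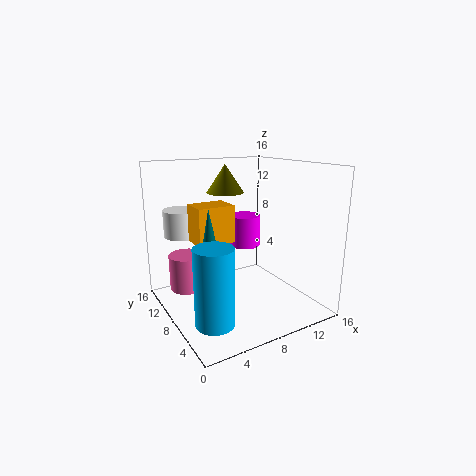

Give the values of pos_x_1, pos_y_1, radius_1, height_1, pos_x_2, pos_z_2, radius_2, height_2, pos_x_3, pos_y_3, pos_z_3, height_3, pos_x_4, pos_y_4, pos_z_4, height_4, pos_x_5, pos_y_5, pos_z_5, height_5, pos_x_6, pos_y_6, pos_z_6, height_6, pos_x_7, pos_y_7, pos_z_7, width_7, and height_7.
pos_x_1 = 3, pos_y_1 = 12, radius_1 = 2, height_1 = 3, pos_x_2 = 12, pos_z_2 = 5, radius_2 = 2, height_2 = 4, pos_x_3 = 3, pos_y_3 = 4, pos_z_3 = 1, height_3 = 8, pos_x_4 = 4, pos_y_4 = 7, pos_z_4 = 7, height_4 = 5, pos_x_5 = 7, pos_y_5 = 9, pos_z_5 = 13, height_5 = 3, pos_x_6 = 3, pos_y_6 = 11, pos_z_6 = 2, height_6 = 4, pos_x_7 = 3, pos_y_7 = 7, pos_z_7 = 8, width_7 = 4, height_7 = 4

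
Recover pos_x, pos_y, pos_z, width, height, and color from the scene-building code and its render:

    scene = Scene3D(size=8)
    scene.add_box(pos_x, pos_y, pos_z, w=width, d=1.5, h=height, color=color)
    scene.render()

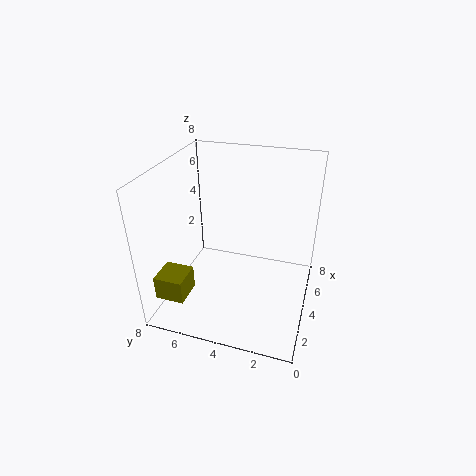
pos_x = 0.25; pos_y = 5.75; pos_z = 2; width = 1.5; height = 1.25; color = 'olive'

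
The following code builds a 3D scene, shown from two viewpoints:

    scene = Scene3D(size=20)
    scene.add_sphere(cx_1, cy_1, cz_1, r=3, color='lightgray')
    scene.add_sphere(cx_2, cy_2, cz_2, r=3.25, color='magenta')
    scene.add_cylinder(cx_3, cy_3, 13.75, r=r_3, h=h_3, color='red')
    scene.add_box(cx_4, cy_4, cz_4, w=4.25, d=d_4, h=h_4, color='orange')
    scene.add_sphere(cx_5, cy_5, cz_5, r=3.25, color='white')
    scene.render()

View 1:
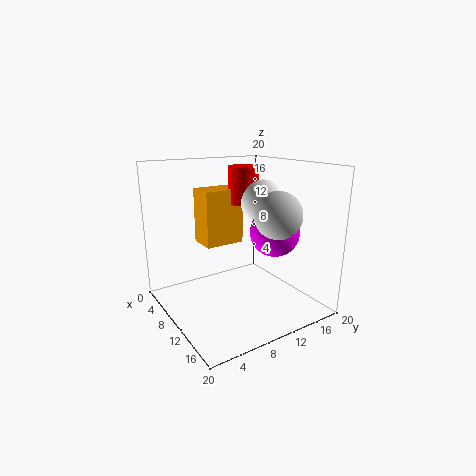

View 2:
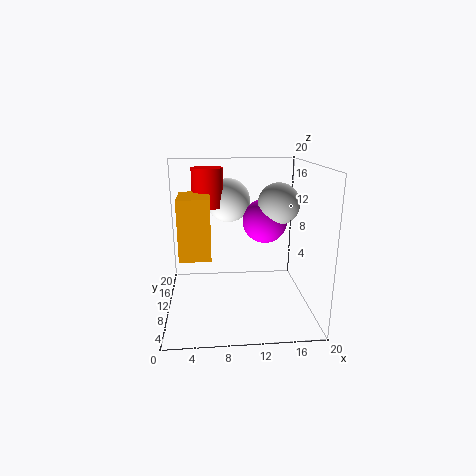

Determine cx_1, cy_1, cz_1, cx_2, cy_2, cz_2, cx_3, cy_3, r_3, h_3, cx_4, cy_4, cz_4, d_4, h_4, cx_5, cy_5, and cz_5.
cx_1 = 16, cy_1 = 12, cz_1 = 14.25, cx_2 = 14.25, cy_2 = 13, cz_2 = 11.5, cx_3 = 6, cy_3 = 13.5, r_3 = 2.25, h_3 = 5.5, cx_4 = 2, cy_4 = 7.25, cz_4 = 7.75, d_4 = 6, h_4 = 8.25, cx_5 = 9, cy_5 = 15, cz_5 = 14.25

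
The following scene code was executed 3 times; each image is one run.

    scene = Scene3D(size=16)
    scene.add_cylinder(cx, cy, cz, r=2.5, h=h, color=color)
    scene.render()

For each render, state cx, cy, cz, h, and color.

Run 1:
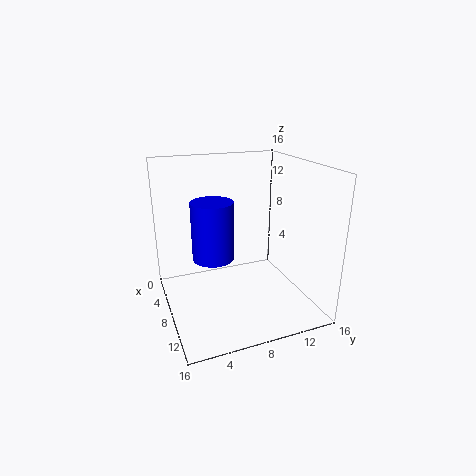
cx = 5; cy = 6; cz = 4.5; h = 7; color = 'blue'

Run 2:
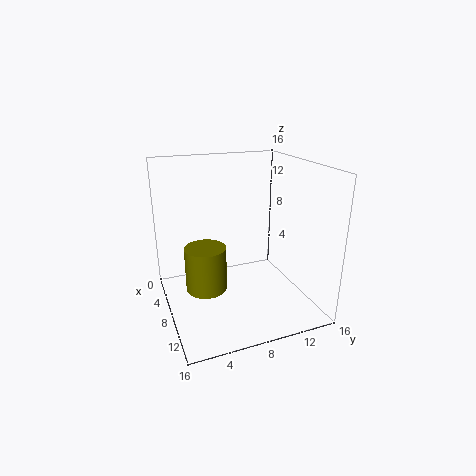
cx = 5; cy = 5; cz = 0.5; h = 5.5; color = 'olive'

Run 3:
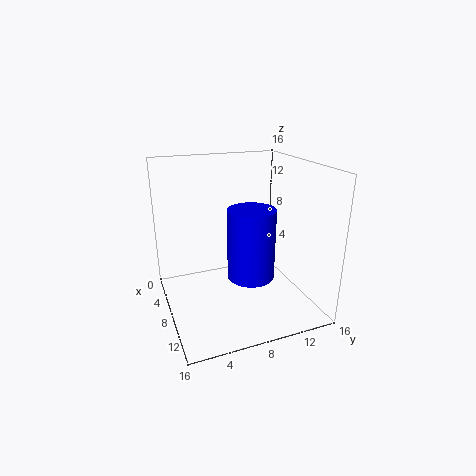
cx = 10.5; cy = 8.5; cz = 4.5; h = 7.5; color = 'blue'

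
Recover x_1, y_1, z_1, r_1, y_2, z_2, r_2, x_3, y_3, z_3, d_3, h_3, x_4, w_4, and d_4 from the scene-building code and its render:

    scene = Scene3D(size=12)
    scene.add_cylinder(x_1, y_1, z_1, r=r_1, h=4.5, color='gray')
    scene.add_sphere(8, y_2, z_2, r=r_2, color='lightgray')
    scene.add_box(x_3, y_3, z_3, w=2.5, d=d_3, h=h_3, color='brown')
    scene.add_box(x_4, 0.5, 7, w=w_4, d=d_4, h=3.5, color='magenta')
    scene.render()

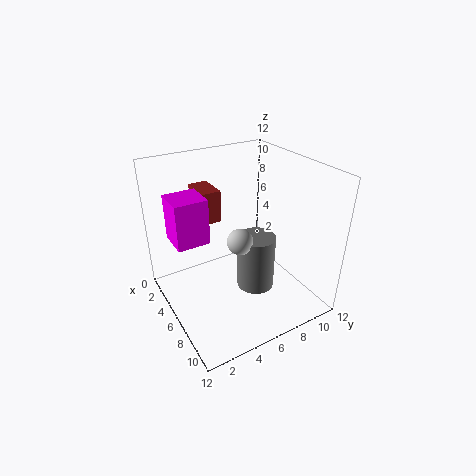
x_1 = 8; y_1 = 6.5; z_1 = 2.5; r_1 = 1.5; y_2 = 5; z_2 = 7; r_2 = 1; x_3 = 3.5; y_3 = 3; z_3 = 8; d_3 = 1.5; h_3 = 2.5; x_4 = 4.5; w_4 = 2.5; d_4 = 2.5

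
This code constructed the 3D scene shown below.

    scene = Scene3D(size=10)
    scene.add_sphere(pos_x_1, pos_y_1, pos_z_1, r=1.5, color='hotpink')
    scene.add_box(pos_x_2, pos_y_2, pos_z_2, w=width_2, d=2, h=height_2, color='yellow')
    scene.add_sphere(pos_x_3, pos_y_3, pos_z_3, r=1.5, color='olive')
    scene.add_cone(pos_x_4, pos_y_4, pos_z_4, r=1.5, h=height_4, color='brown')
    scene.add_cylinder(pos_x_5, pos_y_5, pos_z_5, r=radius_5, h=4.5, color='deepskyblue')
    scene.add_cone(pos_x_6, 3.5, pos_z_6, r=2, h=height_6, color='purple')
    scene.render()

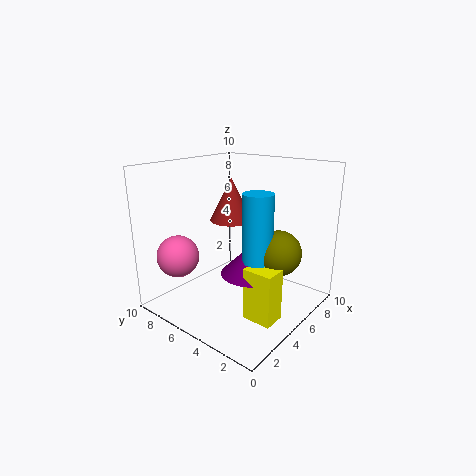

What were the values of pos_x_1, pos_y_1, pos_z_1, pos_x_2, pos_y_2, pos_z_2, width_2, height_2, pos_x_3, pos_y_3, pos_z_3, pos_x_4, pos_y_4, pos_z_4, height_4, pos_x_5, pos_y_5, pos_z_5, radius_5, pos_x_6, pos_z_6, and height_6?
pos_x_1 = 2.5; pos_y_1 = 8.5; pos_z_1 = 3.5; pos_x_2 = 3; pos_y_2 = 1; pos_z_2 = 0.5; width_2 = 1.5; height_2 = 3.5; pos_x_3 = 5.5; pos_y_3 = 2; pos_z_3 = 4.5; pos_x_4 = 5.5; pos_y_4 = 6; pos_z_4 = 6; height_4 = 3; pos_x_5 = 4.5; pos_y_5 = 3; pos_z_5 = 4; radius_5 = 1; pos_x_6 = 4.5; pos_z_6 = 3; height_6 = 2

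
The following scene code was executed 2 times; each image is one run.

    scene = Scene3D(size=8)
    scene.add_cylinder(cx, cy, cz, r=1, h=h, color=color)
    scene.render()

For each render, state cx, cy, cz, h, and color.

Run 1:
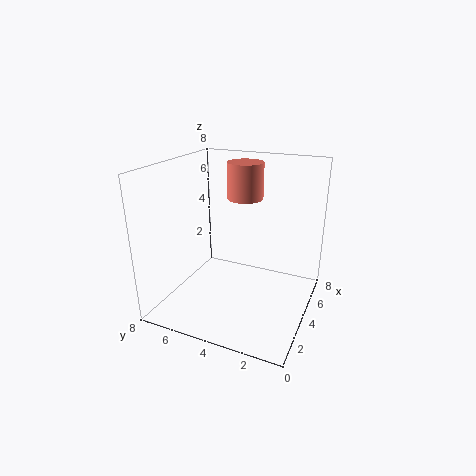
cx = 5
cy = 4
cz = 6
h = 2
color = 'salmon'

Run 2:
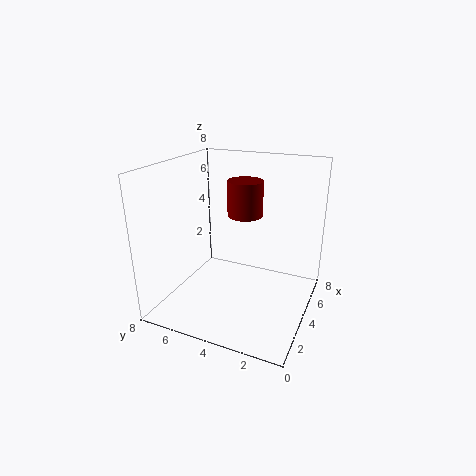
cx = 5
cy = 4
cz = 5
h = 2
color = 'maroon'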